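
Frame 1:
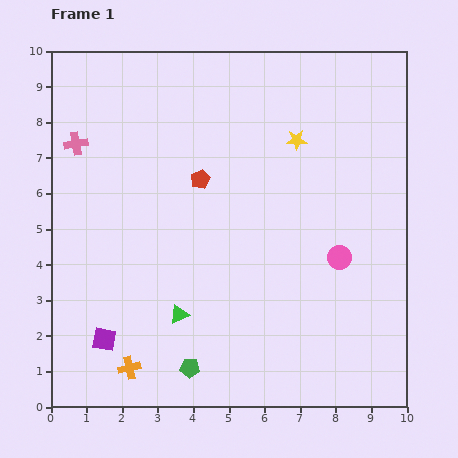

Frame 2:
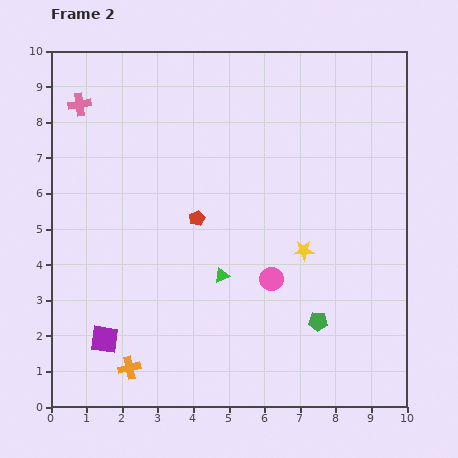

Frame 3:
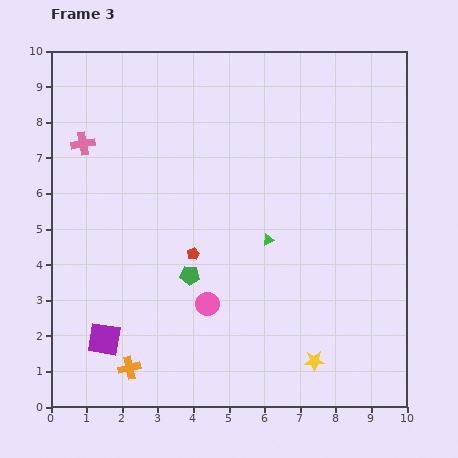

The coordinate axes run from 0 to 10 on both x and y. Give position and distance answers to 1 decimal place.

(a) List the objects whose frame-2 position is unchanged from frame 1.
the orange cross, the purple square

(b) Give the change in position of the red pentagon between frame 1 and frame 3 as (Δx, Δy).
(-0.2, -2.1)

The red pentagon was at (4.2, 6.4) in frame 1 and (4.0, 4.3) in frame 3.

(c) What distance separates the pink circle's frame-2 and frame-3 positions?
1.9

The pink circle moved from (6.2, 3.6) to (4.4, 2.9), a distance of √(1.8² + 0.7²) ≈ 1.9.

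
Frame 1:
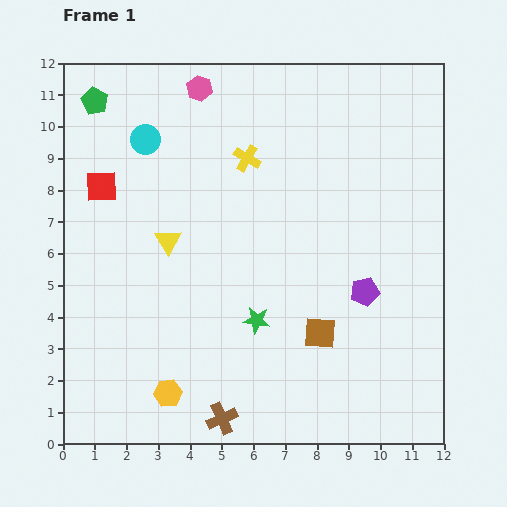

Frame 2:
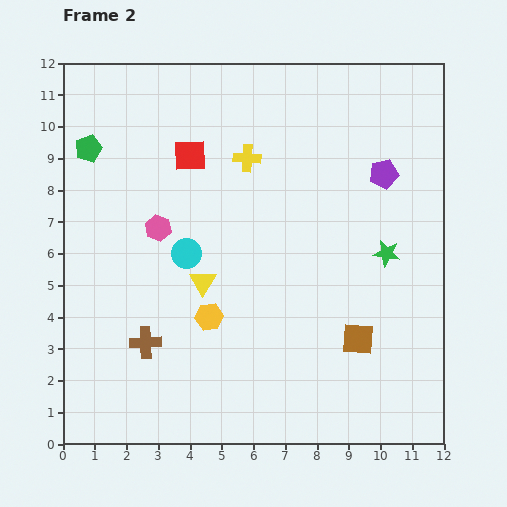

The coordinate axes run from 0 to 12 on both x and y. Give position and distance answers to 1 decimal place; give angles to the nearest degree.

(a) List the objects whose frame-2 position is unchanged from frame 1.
the yellow cross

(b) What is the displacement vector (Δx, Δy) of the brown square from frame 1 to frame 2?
(1.2, -0.2)

The brown square was at (8.1, 3.5) in frame 1 and (9.3, 3.3) in frame 2.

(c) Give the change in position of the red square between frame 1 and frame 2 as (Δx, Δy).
(2.8, 1.0)

The red square was at (1.2, 8.1) in frame 1 and (4.0, 9.1) in frame 2.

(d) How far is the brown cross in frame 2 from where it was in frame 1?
3.4

The brown cross moved from (5.0, 0.8) to (2.6, 3.2), a distance of √(2.4² + 2.4²) ≈ 3.4.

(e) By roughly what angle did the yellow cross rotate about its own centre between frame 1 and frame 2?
27° counter-clockwise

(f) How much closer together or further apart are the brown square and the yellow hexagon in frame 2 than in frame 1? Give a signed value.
-0.4

Distance in frame 1: 5.2. Distance in frame 2: 4.8.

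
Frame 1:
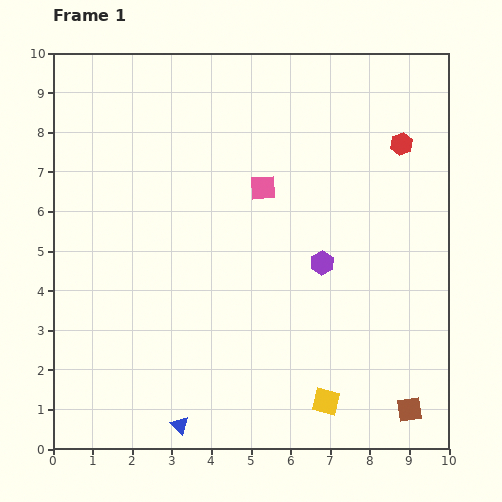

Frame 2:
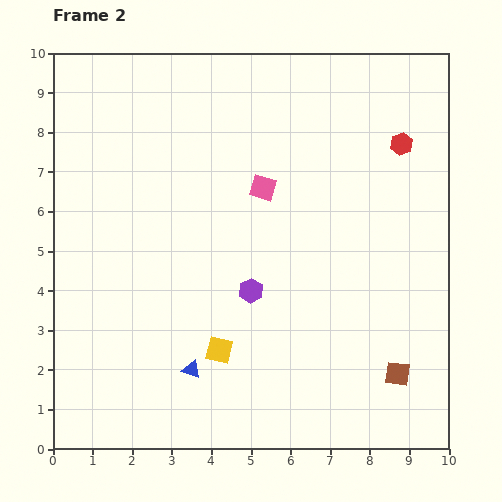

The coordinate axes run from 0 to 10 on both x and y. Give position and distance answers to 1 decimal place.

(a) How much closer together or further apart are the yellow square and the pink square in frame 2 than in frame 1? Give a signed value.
-1.4

Distance in frame 1: 5.6. Distance in frame 2: 4.2.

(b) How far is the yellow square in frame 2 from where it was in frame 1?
3.0

The yellow square moved from (6.9, 1.2) to (4.2, 2.5), a distance of √(2.7² + 1.3²) ≈ 3.0.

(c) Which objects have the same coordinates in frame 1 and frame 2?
the pink square, the red hexagon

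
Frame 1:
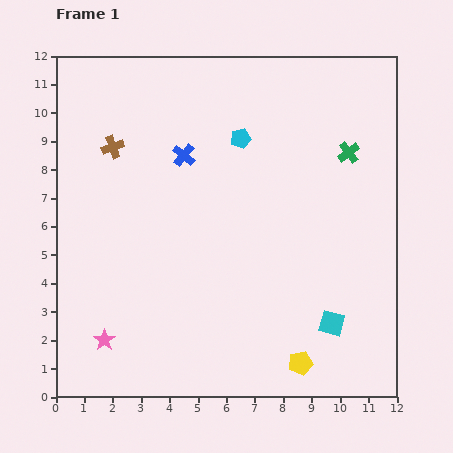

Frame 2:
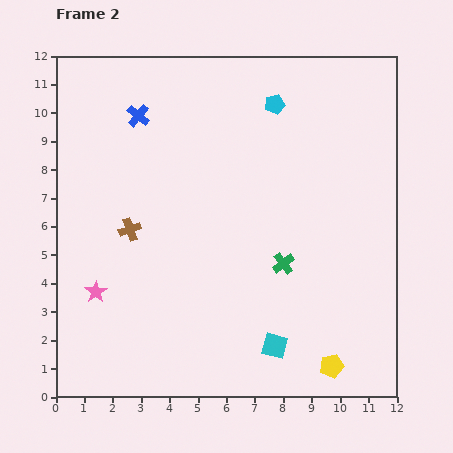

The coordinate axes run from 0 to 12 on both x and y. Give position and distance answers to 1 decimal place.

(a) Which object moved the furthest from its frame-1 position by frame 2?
the green cross

(moved 4.5; next 3.0)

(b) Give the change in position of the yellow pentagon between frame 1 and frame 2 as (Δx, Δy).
(1.1, -0.1)

The yellow pentagon was at (8.6, 1.2) in frame 1 and (9.7, 1.1) in frame 2.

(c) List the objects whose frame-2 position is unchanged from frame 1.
none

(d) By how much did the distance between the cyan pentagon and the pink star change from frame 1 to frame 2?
+0.5

Distance in frame 1: 8.6. Distance in frame 2: 9.1.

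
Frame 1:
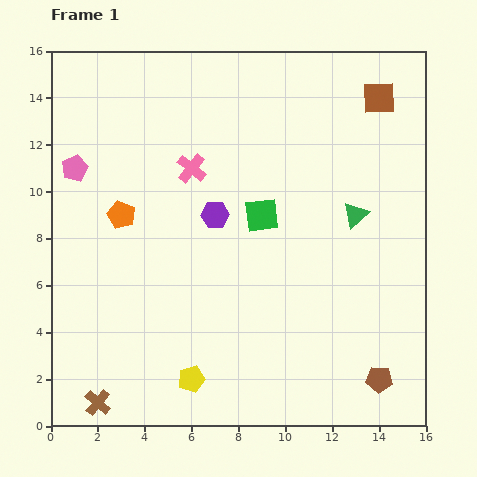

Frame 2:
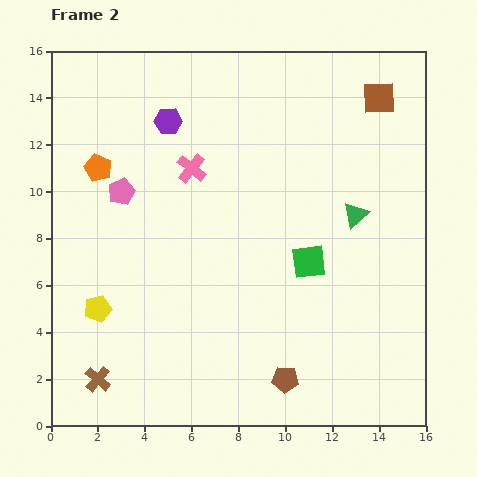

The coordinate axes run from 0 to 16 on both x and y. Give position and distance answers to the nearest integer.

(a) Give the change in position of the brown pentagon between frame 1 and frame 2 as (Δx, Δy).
(-4, 0)

The brown pentagon was at (14, 2) in frame 1 and (10, 2) in frame 2.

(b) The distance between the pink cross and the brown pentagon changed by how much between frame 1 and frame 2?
-2

Distance in frame 1: 12. Distance in frame 2: 10.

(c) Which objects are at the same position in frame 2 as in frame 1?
the green triangle, the pink cross, the brown square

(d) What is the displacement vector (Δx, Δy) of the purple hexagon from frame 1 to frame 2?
(-2, 4)

The purple hexagon was at (7, 9) in frame 1 and (5, 13) in frame 2.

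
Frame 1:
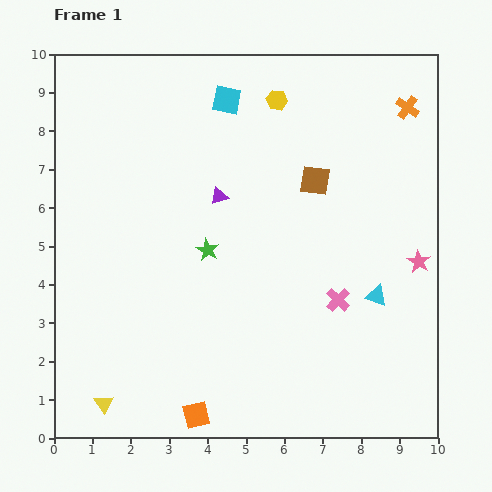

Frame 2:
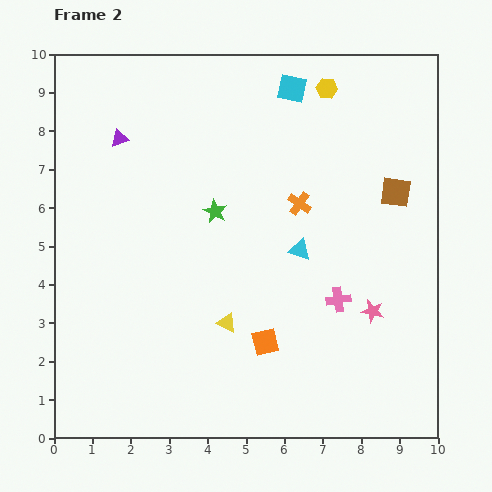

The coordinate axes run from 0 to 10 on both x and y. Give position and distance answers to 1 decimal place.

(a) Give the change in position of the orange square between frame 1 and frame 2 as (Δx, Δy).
(1.8, 1.9)

The orange square was at (3.7, 0.6) in frame 1 and (5.5, 2.5) in frame 2.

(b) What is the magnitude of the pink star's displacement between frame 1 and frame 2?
1.8

The pink star moved from (9.5, 4.6) to (8.3, 3.3), a distance of √(1.2² + 1.3²) ≈ 1.8.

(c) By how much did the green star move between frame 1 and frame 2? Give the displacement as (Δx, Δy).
(0.2, 1.0)

The green star was at (4.0, 4.9) in frame 1 and (4.2, 5.9) in frame 2.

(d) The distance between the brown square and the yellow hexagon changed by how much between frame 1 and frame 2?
+0.9

Distance in frame 1: 2.3. Distance in frame 2: 3.2.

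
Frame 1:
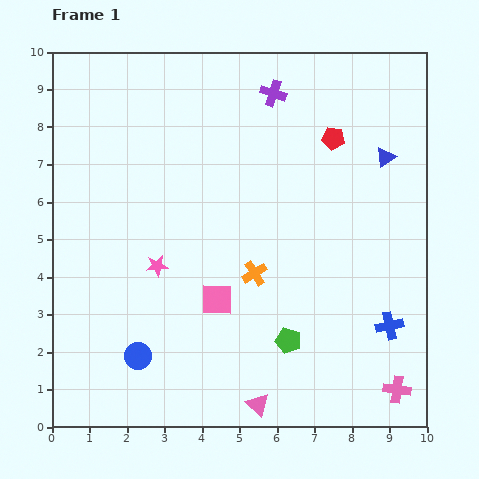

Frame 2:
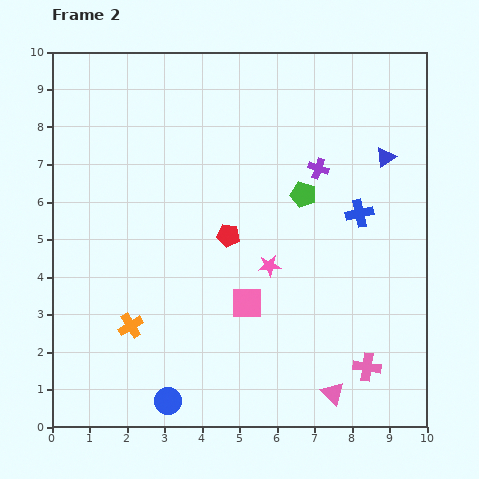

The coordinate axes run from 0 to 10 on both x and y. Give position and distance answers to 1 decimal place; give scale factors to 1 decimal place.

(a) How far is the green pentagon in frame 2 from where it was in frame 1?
3.9

The green pentagon moved from (6.3, 2.3) to (6.7, 6.2), a distance of √(0.4² + 3.9²) ≈ 3.9.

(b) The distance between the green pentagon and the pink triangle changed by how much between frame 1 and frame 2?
+3.5

Distance in frame 1: 1.9. Distance in frame 2: 5.4.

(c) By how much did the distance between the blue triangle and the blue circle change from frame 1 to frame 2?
+0.2

Distance in frame 1: 8.5. Distance in frame 2: 8.7.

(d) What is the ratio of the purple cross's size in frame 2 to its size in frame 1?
0.8×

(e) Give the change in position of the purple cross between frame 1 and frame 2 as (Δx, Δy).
(1.2, -2.0)

The purple cross was at (5.9, 8.9) in frame 1 and (7.1, 6.9) in frame 2.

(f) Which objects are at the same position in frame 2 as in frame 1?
the blue triangle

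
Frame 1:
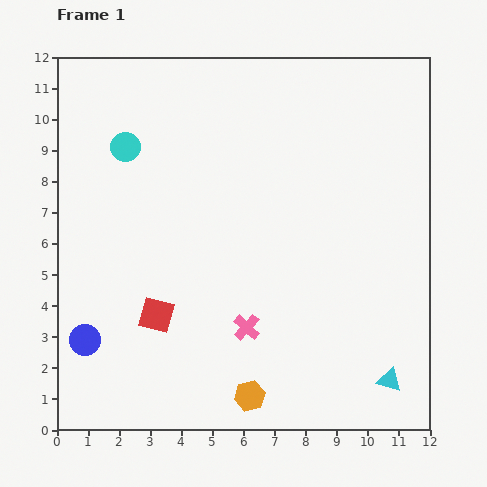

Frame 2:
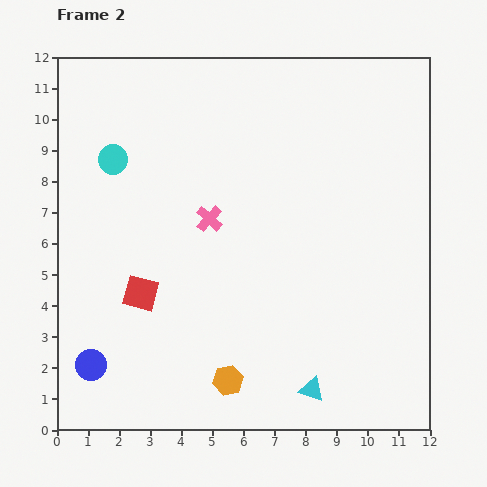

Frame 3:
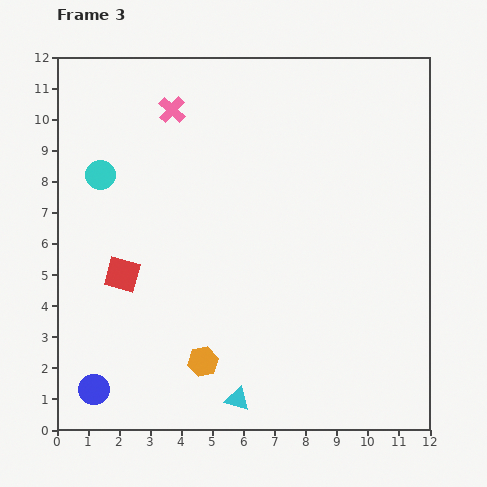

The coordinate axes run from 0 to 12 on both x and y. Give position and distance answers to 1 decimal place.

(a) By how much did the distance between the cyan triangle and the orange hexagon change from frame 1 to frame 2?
-1.8

Distance in frame 1: 4.5. Distance in frame 2: 2.7.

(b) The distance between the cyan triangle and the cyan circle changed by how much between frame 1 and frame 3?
-2.9

Distance in frame 1: 11.3. Distance in frame 3: 8.4.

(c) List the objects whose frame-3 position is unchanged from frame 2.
none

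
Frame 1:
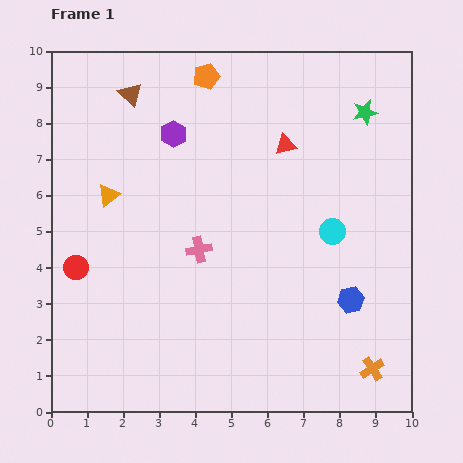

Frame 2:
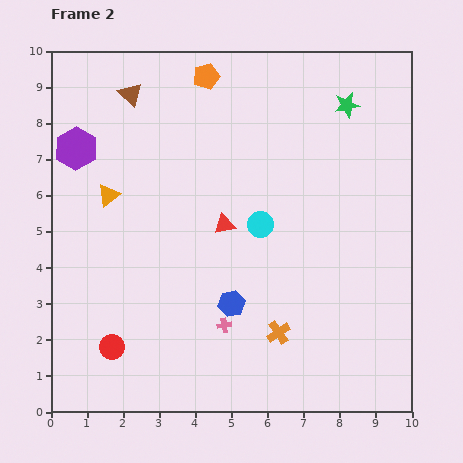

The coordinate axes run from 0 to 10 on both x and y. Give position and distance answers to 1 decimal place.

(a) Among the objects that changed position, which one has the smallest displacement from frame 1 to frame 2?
the green star

(moved 0.5)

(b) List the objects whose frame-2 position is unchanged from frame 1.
the orange triangle, the brown triangle, the orange pentagon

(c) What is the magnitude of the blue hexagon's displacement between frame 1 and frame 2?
3.3

The blue hexagon moved from (8.3, 3.1) to (5.0, 3.0), a distance of √(3.3² + 0.1²) ≈ 3.3.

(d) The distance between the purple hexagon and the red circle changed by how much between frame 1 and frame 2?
+1.0

Distance in frame 1: 4.6. Distance in frame 2: 5.6.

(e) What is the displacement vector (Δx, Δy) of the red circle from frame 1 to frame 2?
(1.0, -2.2)

The red circle was at (0.7, 4.0) in frame 1 and (1.7, 1.8) in frame 2.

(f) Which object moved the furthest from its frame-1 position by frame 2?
the blue hexagon

(moved 3.3; next 2.8)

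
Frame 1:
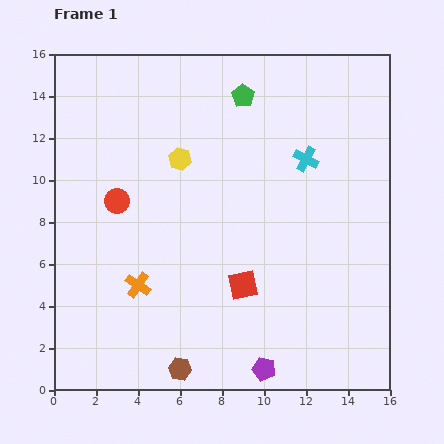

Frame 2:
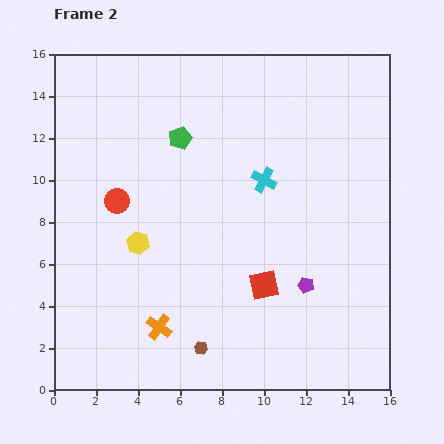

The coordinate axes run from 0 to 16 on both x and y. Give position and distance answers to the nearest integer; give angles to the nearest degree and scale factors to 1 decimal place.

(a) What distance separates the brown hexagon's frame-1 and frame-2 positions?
1

The brown hexagon moved from (6, 1) to (7, 2), a distance of √(1² + 1²) ≈ 1.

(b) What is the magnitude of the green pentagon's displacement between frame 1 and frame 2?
4

The green pentagon moved from (9, 14) to (6, 12), a distance of √(3² + 2²) ≈ 4.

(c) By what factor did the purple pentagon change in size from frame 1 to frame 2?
0.7×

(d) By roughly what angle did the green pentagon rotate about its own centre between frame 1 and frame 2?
18° clockwise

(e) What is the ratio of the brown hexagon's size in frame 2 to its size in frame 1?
0.6×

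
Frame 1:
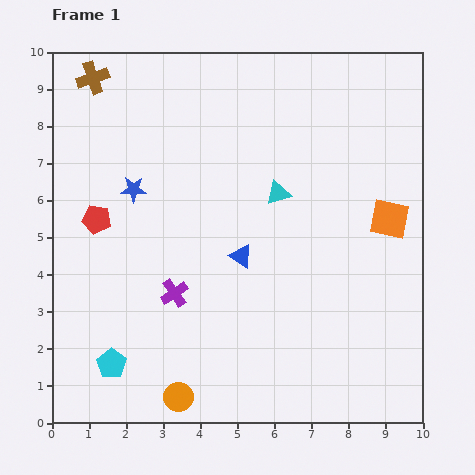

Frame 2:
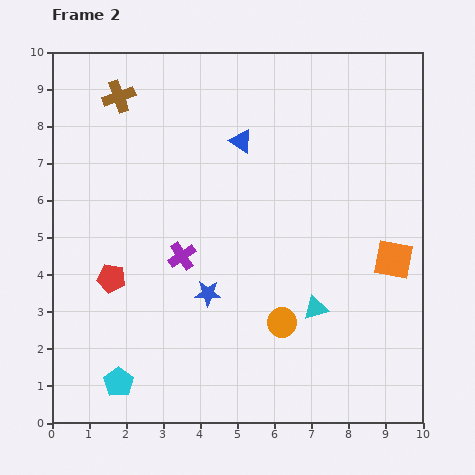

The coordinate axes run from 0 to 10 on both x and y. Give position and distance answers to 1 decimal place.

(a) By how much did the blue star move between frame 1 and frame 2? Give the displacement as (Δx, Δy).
(2.0, -2.8)

The blue star was at (2.2, 6.3) in frame 1 and (4.2, 3.5) in frame 2.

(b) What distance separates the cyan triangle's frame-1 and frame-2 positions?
3.3

The cyan triangle moved from (6.1, 6.2) to (7.1, 3.1), a distance of √(1.0² + 3.1²) ≈ 3.3.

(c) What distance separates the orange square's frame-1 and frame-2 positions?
1.1

The orange square moved from (9.1, 5.5) to (9.2, 4.4), a distance of √(0.1² + 1.1²) ≈ 1.1.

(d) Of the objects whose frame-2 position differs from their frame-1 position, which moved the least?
the cyan pentagon

(moved 0.5)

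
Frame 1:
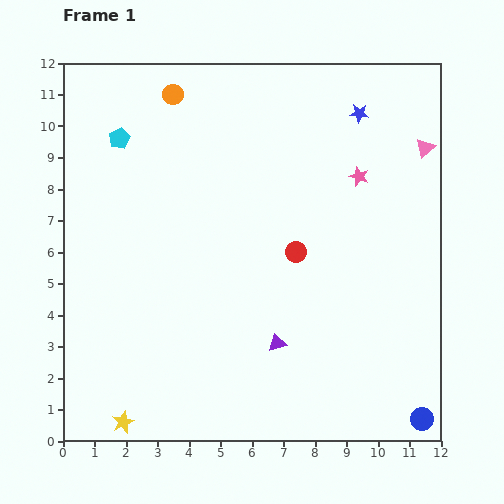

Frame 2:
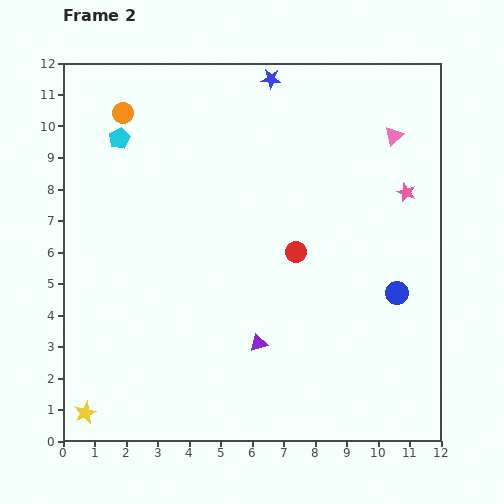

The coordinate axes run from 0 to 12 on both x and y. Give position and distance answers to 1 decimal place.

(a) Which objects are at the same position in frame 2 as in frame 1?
the cyan pentagon, the red circle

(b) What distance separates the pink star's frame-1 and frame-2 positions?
1.6

The pink star moved from (9.4, 8.4) to (10.9, 7.9), a distance of √(1.5² + 0.5²) ≈ 1.6.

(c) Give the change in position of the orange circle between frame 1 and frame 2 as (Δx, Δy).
(-1.6, -0.6)

The orange circle was at (3.5, 11.0) in frame 1 and (1.9, 10.4) in frame 2.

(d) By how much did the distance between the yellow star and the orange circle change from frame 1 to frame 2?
-0.9

Distance in frame 1: 10.5. Distance in frame 2: 9.6.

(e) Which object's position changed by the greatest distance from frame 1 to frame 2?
the blue circle

(moved 4.1; next 3.0)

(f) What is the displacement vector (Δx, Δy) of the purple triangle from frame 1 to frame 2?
(-0.6, 0.0)

The purple triangle was at (6.8, 3.1) in frame 1 and (6.2, 3.1) in frame 2.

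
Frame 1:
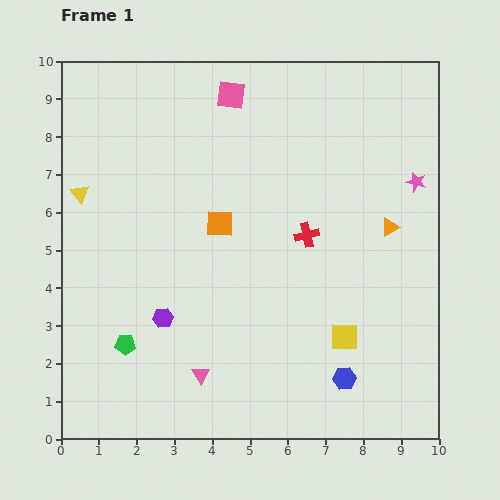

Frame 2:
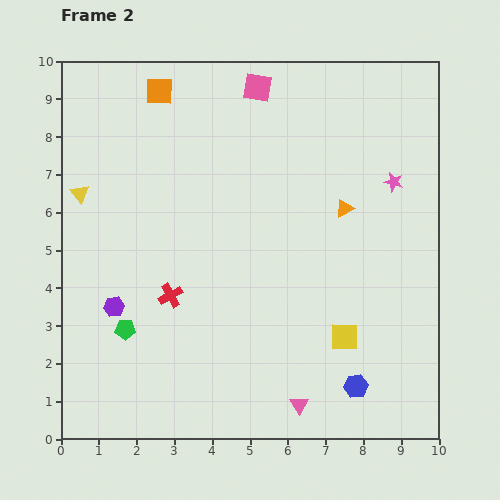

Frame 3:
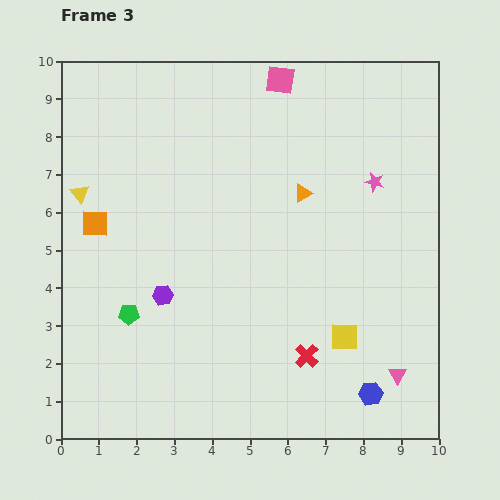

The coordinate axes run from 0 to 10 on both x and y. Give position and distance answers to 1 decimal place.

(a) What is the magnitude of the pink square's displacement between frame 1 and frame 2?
0.7

The pink square moved from (4.5, 9.1) to (5.2, 9.3), a distance of √(0.7² + 0.2²) ≈ 0.7.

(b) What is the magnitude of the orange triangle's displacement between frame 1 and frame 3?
2.5

The orange triangle moved from (8.7, 5.6) to (6.4, 6.5), a distance of √(2.3² + 0.9²) ≈ 2.5.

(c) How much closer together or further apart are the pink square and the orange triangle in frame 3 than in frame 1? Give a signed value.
-2.4

Distance in frame 1: 5.5. Distance in frame 3: 3.1.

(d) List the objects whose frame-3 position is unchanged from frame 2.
the yellow triangle, the yellow square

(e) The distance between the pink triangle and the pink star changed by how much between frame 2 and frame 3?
-1.3

Distance in frame 2: 6.4. Distance in frame 3: 5.1.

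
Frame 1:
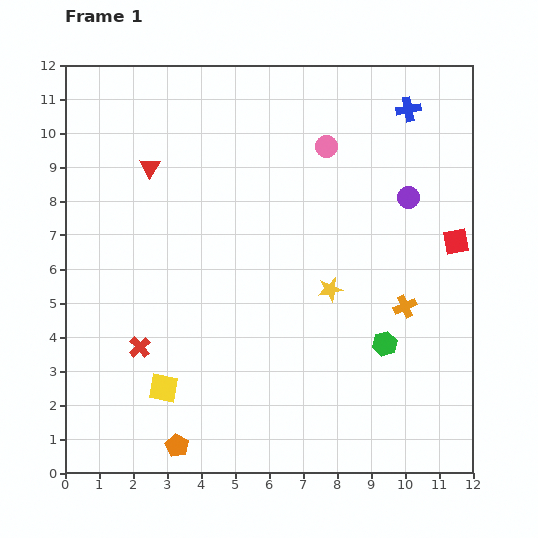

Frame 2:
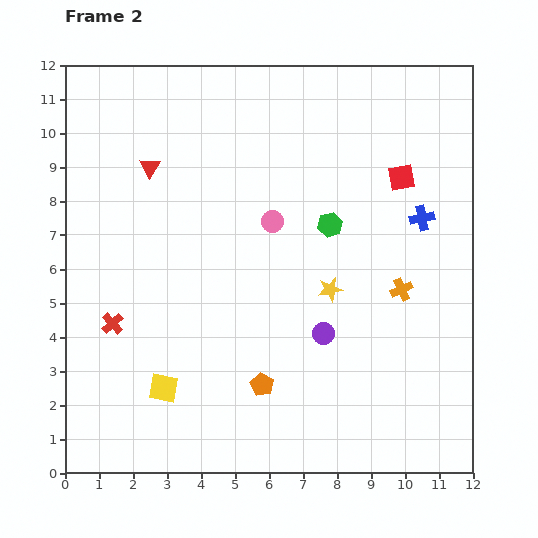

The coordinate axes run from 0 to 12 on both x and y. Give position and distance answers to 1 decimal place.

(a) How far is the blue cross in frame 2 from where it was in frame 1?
3.2

The blue cross moved from (10.1, 10.7) to (10.5, 7.5), a distance of √(0.4² + 3.2²) ≈ 3.2.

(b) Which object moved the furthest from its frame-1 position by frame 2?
the purple circle

(moved 4.7; next 3.8)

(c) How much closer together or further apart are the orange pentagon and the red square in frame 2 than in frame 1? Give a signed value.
-2.9

Distance in frame 1: 10.2. Distance in frame 2: 7.3.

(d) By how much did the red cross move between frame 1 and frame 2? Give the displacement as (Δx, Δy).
(-0.8, 0.7)

The red cross was at (2.2, 3.7) in frame 1 and (1.4, 4.4) in frame 2.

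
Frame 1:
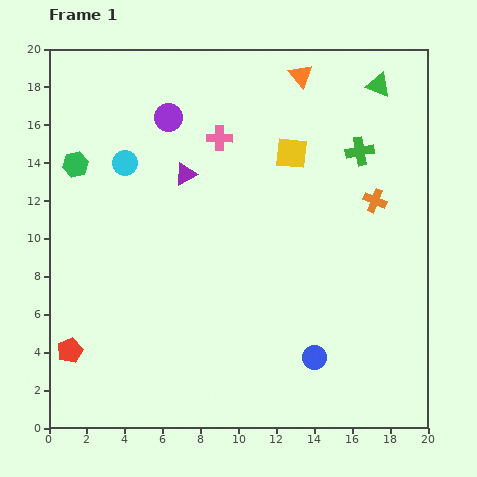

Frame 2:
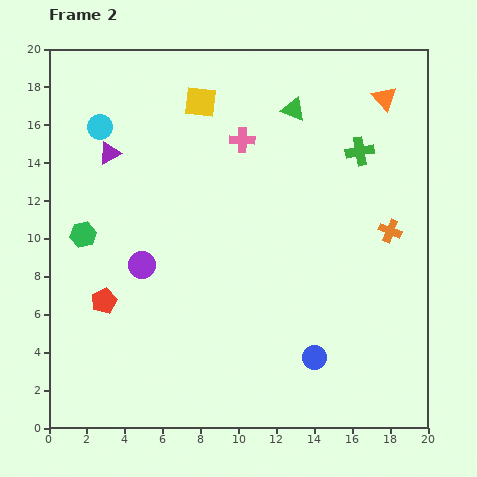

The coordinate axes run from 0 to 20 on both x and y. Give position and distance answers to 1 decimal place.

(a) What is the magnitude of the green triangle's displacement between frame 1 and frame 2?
4.7

The green triangle moved from (17.4, 18.1) to (12.9, 16.8), a distance of √(4.5² + 1.3²) ≈ 4.7.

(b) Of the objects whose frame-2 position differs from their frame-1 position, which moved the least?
the pink cross

(moved 1.2)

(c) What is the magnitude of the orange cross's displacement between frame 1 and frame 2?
1.8

The orange cross moved from (17.2, 12.0) to (18.0, 10.4), a distance of √(0.8² + 1.6²) ≈ 1.8.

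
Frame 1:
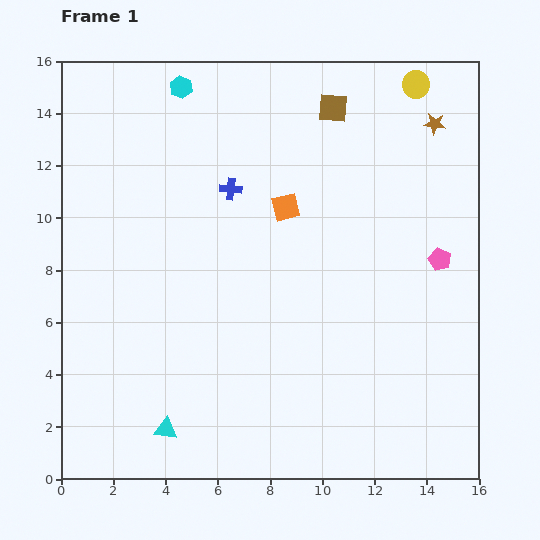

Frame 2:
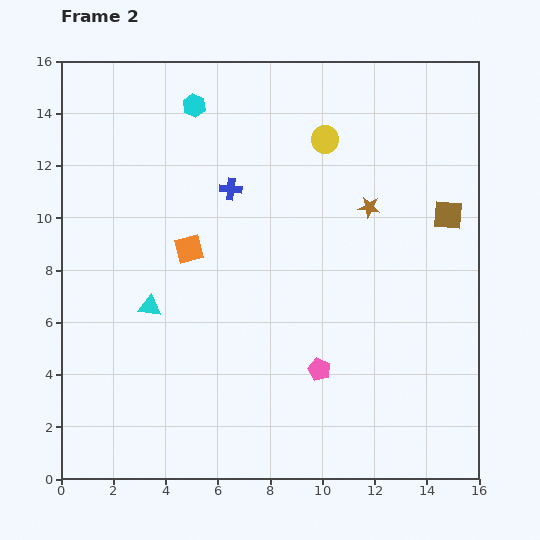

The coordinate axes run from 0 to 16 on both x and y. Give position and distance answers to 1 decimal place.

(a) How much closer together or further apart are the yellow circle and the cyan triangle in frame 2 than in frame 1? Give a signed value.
-7.0

Distance in frame 1: 16.3. Distance in frame 2: 9.3.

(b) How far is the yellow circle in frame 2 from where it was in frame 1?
4.1

The yellow circle moved from (13.6, 15.1) to (10.1, 13.0), a distance of √(3.5² + 2.1²) ≈ 4.1.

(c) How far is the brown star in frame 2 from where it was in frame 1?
4.1

The brown star moved from (14.3, 13.6) to (11.8, 10.4), a distance of √(2.5² + 3.2²) ≈ 4.1.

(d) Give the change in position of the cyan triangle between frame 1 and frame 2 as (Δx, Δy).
(-0.6, 4.7)

The cyan triangle was at (4.0, 1.9) in frame 1 and (3.4, 6.6) in frame 2.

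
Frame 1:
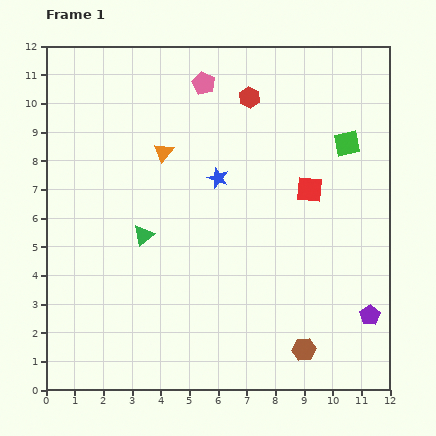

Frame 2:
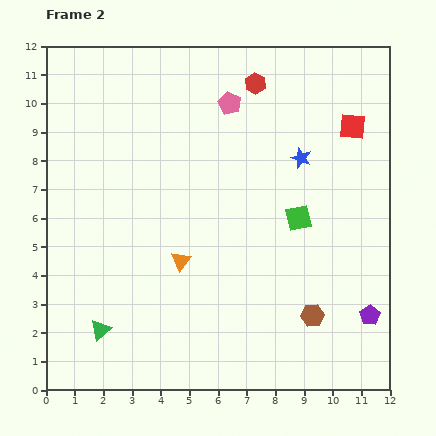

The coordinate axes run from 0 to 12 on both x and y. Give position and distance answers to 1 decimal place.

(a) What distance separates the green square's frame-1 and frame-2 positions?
3.1

The green square moved from (10.5, 8.6) to (8.8, 6.0), a distance of √(1.7² + 2.6²) ≈ 3.1.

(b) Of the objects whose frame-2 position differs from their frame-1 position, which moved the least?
the red hexagon

(moved 0.5)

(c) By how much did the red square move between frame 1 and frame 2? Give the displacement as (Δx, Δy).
(1.5, 2.2)

The red square was at (9.2, 7.0) in frame 1 and (10.7, 9.2) in frame 2.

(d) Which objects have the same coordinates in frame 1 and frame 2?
the purple pentagon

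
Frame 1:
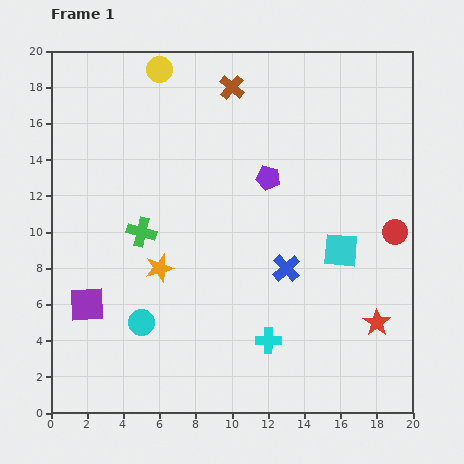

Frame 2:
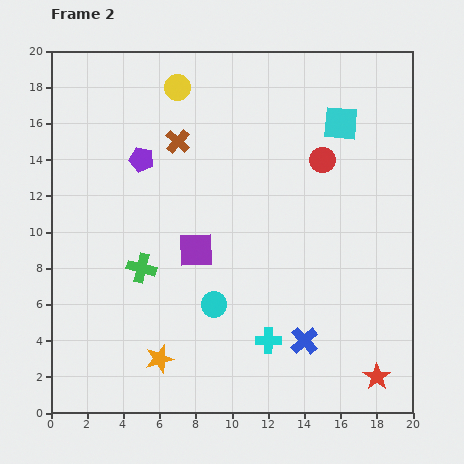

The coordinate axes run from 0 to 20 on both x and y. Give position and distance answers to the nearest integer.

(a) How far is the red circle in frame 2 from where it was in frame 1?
6

The red circle moved from (19, 10) to (15, 14), a distance of √(4² + 4²) ≈ 6.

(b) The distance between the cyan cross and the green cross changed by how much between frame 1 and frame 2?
-1

Distance in frame 1: 9. Distance in frame 2: 8.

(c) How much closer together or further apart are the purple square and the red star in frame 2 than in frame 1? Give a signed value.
-4

Distance in frame 1: 16. Distance in frame 2: 12.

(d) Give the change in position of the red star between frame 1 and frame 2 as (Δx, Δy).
(0, -3)

The red star was at (18, 5) in frame 1 and (18, 2) in frame 2.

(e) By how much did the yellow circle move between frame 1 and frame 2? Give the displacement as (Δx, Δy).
(1, -1)

The yellow circle was at (6, 19) in frame 1 and (7, 18) in frame 2.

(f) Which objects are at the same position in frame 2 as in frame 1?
the cyan cross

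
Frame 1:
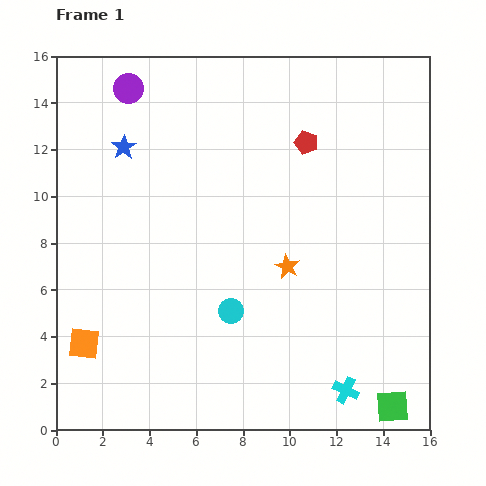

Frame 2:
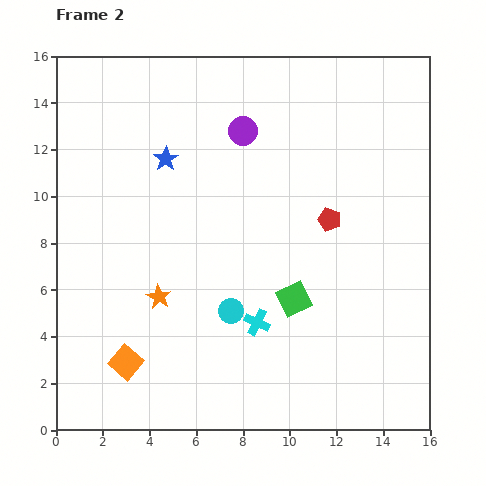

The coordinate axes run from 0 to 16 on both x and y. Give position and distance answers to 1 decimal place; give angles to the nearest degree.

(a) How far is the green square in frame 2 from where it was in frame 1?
6.2

The green square moved from (14.4, 1.0) to (10.2, 5.6), a distance of √(4.2² + 4.6²) ≈ 6.2.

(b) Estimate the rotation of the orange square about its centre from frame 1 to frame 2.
33° clockwise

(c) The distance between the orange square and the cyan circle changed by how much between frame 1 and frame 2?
-1.5

Distance in frame 1: 6.5. Distance in frame 2: 5.0.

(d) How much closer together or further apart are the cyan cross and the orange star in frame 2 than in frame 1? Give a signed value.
-1.6

Distance in frame 1: 5.9. Distance in frame 2: 4.3.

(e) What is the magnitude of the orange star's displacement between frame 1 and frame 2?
5.7

The orange star moved from (9.9, 7.0) to (4.4, 5.7), a distance of √(5.5² + 1.3²) ≈ 5.7.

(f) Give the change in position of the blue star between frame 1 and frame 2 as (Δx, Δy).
(1.8, -0.5)

The blue star was at (2.9, 12.1) in frame 1 and (4.7, 11.6) in frame 2.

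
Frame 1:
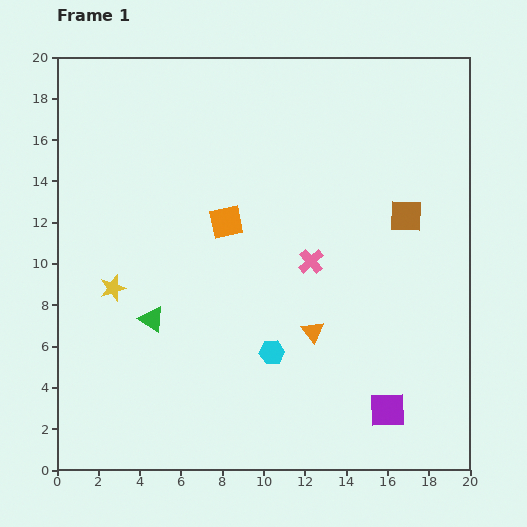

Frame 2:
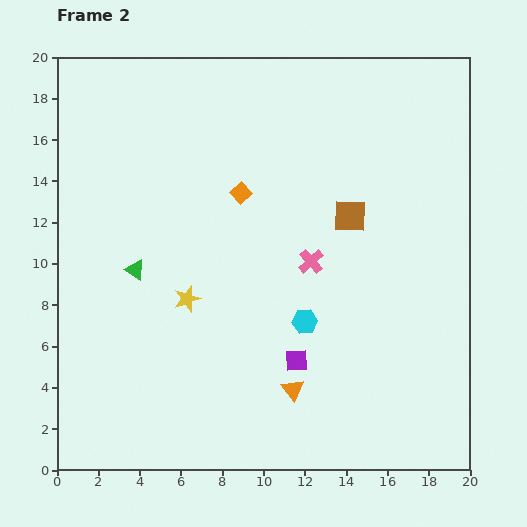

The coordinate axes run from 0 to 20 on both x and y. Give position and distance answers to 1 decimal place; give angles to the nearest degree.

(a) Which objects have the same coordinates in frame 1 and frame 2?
the pink cross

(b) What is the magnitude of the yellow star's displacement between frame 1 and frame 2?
3.6

The yellow star moved from (2.7, 8.8) to (6.3, 8.3), a distance of √(3.6² + 0.5²) ≈ 3.6.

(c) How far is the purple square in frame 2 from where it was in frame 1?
5.0

The purple square moved from (16.0, 2.9) to (11.6, 5.3), a distance of √(4.4² + 2.4²) ≈ 5.0.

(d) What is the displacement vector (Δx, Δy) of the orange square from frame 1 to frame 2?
(0.7, 1.4)

The orange square was at (8.2, 12.0) in frame 1 and (8.9, 13.4) in frame 2.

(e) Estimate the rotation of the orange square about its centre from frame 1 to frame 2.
30° counter-clockwise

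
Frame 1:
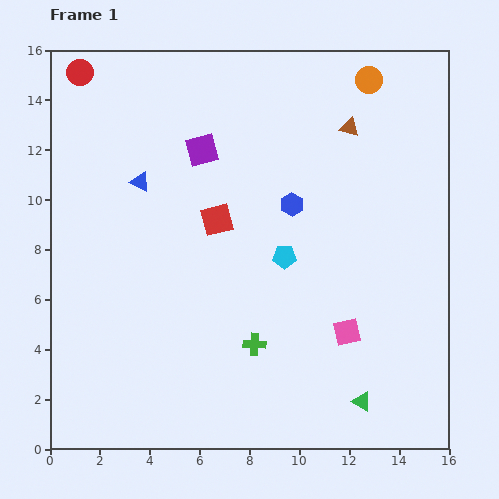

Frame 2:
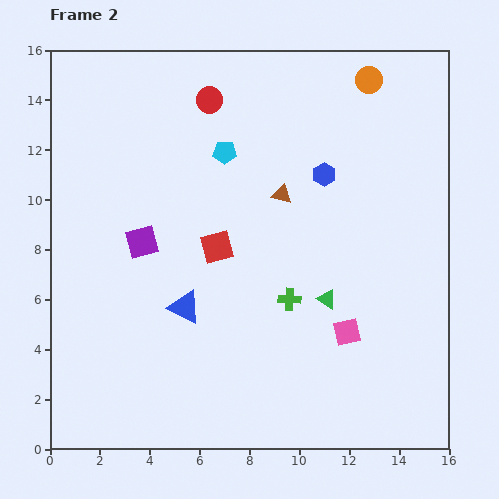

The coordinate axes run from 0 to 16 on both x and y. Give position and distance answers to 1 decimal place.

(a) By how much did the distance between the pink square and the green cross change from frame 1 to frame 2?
-1.1

Distance in frame 1: 3.7. Distance in frame 2: 2.6.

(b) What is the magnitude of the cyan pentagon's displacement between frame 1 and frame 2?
4.8

The cyan pentagon moved from (9.4, 7.7) to (7.0, 11.9), a distance of √(2.4² + 4.2²) ≈ 4.8.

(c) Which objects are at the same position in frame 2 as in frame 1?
the orange circle, the pink square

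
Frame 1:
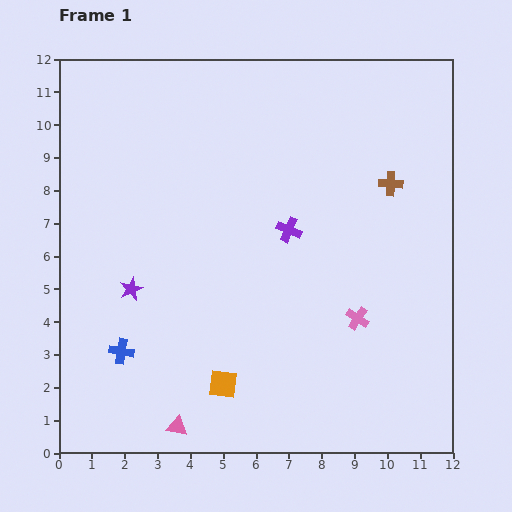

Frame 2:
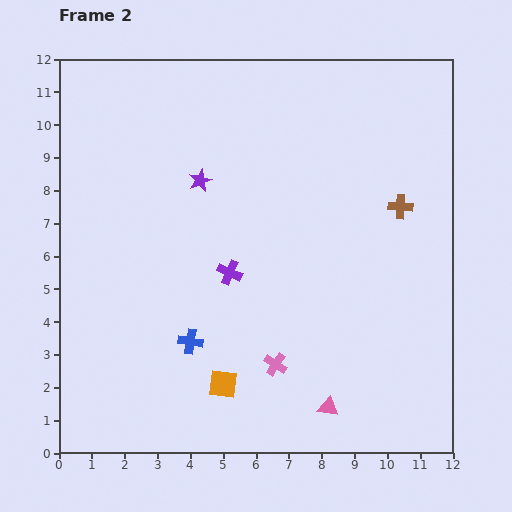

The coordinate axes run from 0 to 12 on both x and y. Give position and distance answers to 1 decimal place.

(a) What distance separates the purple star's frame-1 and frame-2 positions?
3.9

The purple star moved from (2.2, 5.0) to (4.3, 8.3), a distance of √(2.1² + 3.3²) ≈ 3.9.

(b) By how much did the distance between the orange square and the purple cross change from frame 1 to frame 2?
-1.7

Distance in frame 1: 5.1. Distance in frame 2: 3.4.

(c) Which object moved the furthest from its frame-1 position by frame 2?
the pink triangle

(moved 4.6; next 3.9)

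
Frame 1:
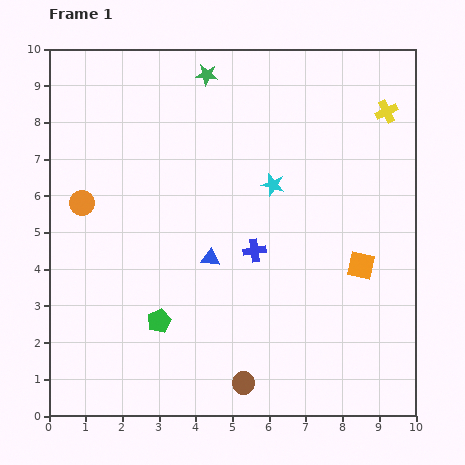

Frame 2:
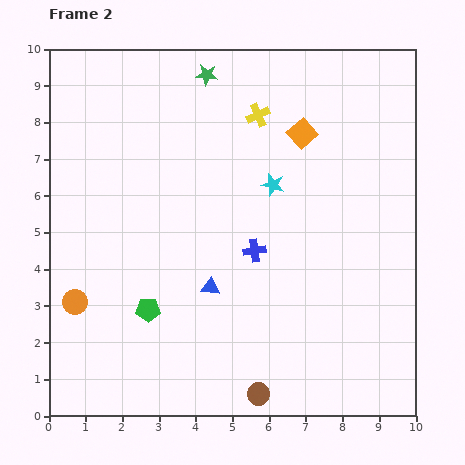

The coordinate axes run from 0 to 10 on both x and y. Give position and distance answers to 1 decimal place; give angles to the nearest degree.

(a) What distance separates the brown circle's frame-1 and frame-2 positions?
0.5

The brown circle moved from (5.3, 0.9) to (5.7, 0.6), a distance of √(0.4² + 0.3²) ≈ 0.5.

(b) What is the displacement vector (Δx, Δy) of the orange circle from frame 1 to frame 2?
(-0.2, -2.7)

The orange circle was at (0.9, 5.8) in frame 1 and (0.7, 3.1) in frame 2.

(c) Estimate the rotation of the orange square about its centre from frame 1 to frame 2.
36° clockwise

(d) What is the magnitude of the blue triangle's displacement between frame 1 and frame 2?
0.8

The blue triangle moved from (4.4, 4.3) to (4.4, 3.5), a distance of √(0.0² + 0.8²) ≈ 0.8.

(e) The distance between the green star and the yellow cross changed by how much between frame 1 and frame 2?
-3.2

Distance in frame 1: 5.0. Distance in frame 2: 1.8.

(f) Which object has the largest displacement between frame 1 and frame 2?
the orange square

(moved 3.9; next 3.5)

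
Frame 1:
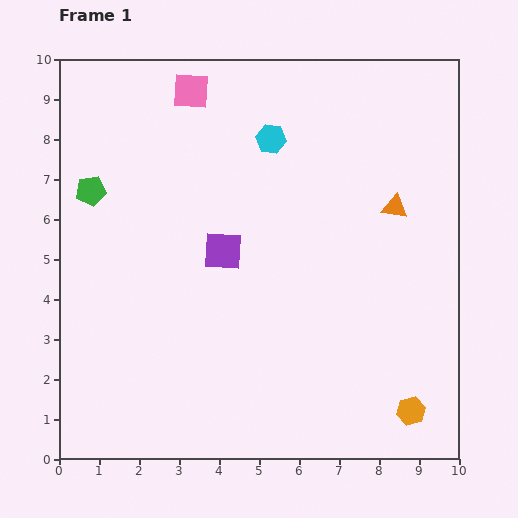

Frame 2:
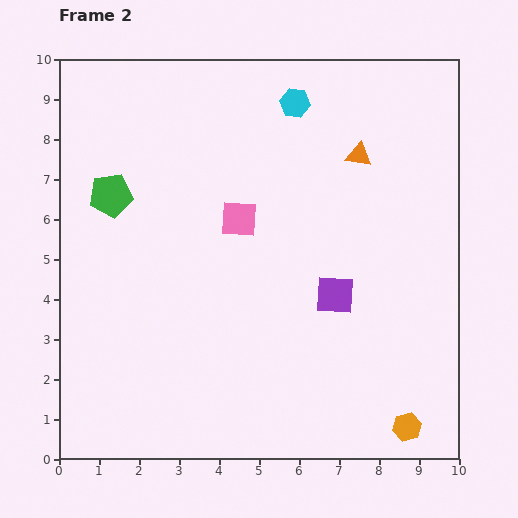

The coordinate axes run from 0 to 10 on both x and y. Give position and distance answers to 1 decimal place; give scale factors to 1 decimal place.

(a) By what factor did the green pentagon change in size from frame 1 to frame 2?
1.5×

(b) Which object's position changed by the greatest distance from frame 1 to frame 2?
the pink square

(moved 3.4; next 3.0)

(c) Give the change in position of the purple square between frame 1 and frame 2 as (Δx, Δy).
(2.8, -1.1)

The purple square was at (4.1, 5.2) in frame 1 and (6.9, 4.1) in frame 2.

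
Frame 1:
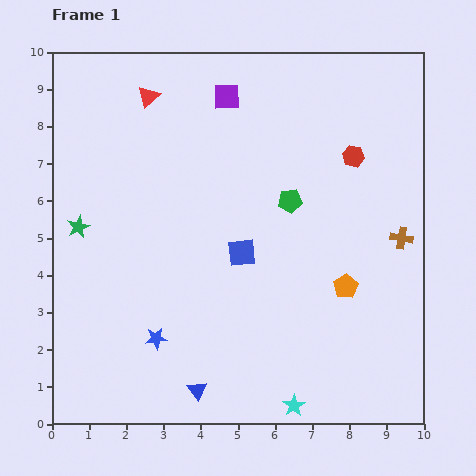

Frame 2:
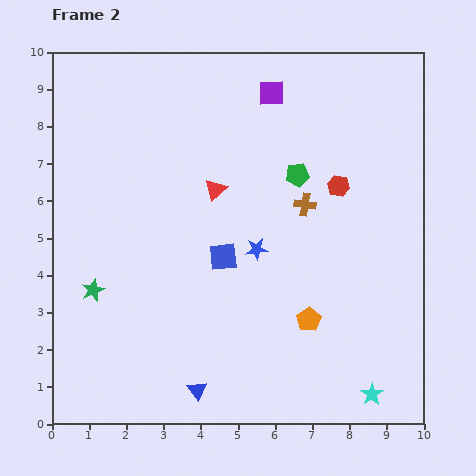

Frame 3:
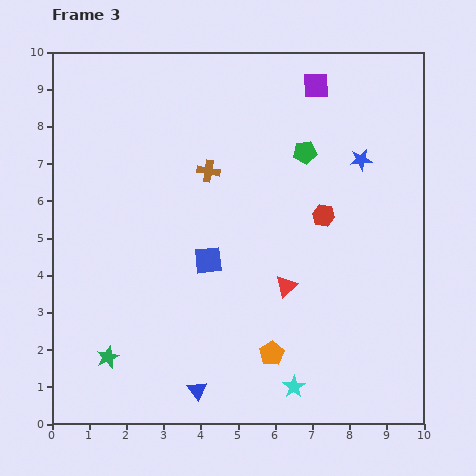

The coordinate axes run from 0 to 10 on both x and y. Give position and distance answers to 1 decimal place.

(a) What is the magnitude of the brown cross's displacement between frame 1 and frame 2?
2.8

The brown cross moved from (9.4, 5.0) to (6.8, 5.9), a distance of √(2.6² + 0.9²) ≈ 2.8.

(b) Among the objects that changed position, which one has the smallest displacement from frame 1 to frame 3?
the cyan star

(moved 0.5)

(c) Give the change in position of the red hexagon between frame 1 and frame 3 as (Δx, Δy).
(-0.8, -1.6)

The red hexagon was at (8.1, 7.2) in frame 1 and (7.3, 5.6) in frame 3.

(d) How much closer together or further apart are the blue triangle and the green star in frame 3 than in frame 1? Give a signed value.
-2.8

Distance in frame 1: 5.4. Distance in frame 3: 2.6.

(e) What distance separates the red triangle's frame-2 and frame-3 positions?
3.2

The red triangle moved from (4.4, 6.3) to (6.3, 3.7), a distance of √(1.9² + 2.6²) ≈ 3.2.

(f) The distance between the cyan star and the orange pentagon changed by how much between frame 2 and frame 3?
-1.5

Distance in frame 2: 2.6. Distance in frame 3: 1.1.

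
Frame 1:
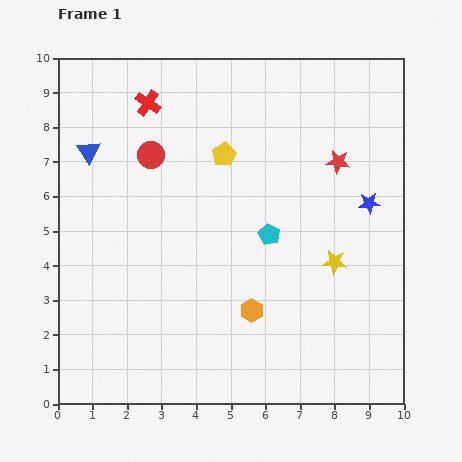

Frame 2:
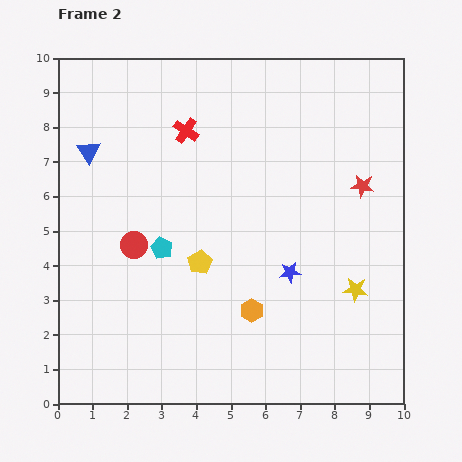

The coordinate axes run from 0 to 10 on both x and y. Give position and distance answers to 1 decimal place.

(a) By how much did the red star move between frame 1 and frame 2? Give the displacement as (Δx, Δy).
(0.7, -0.7)

The red star was at (8.1, 7.0) in frame 1 and (8.8, 6.3) in frame 2.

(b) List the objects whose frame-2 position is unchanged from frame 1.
the orange hexagon, the blue triangle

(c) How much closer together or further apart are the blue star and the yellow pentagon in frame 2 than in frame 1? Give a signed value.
-1.8

Distance in frame 1: 4.4. Distance in frame 2: 2.6.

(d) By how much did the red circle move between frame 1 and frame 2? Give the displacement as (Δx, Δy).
(-0.5, -2.6)

The red circle was at (2.7, 7.2) in frame 1 and (2.2, 4.6) in frame 2.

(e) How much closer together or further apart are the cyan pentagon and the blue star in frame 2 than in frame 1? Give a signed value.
+0.8

Distance in frame 1: 3.0. Distance in frame 2: 3.8.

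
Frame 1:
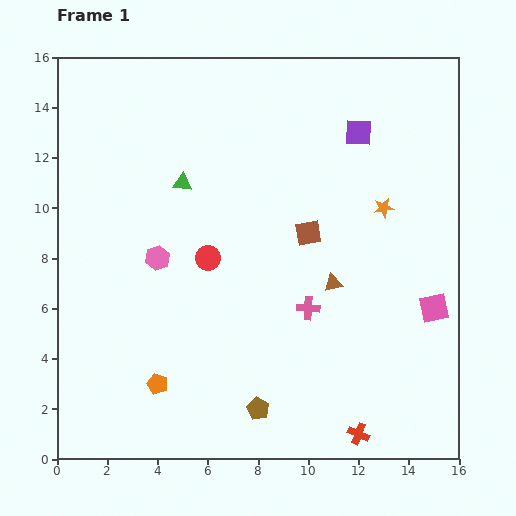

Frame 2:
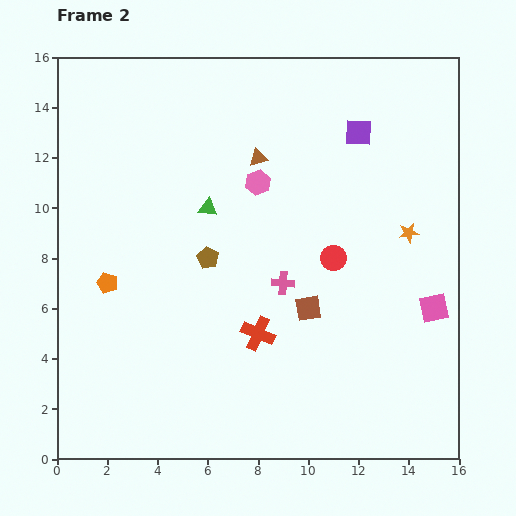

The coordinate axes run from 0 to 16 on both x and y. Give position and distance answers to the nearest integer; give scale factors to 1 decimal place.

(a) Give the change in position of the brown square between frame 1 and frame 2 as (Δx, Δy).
(0, -3)

The brown square was at (10, 9) in frame 1 and (10, 6) in frame 2.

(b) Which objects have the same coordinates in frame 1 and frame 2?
the purple square, the pink square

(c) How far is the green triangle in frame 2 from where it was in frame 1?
1

The green triangle moved from (5, 11) to (6, 10), a distance of √(1² + 1²) ≈ 1.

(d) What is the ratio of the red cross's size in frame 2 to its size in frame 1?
1.6×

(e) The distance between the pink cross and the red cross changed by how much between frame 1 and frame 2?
-3

Distance in frame 1: 5. Distance in frame 2: 2.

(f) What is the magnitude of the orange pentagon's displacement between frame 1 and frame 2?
4

The orange pentagon moved from (4, 3) to (2, 7), a distance of √(2² + 4²) ≈ 4.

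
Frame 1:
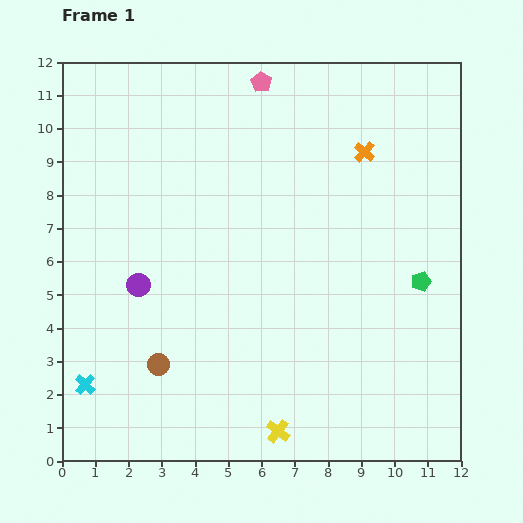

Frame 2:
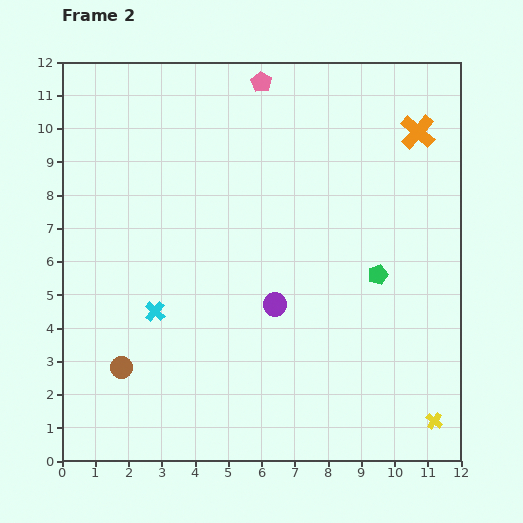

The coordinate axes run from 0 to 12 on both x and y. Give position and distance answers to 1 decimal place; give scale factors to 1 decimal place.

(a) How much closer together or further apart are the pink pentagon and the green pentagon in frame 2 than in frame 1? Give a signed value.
-0.9

Distance in frame 1: 7.7. Distance in frame 2: 6.8.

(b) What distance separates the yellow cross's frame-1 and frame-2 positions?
4.7

The yellow cross moved from (6.5, 0.9) to (11.2, 1.2), a distance of √(4.7² + 0.3²) ≈ 4.7.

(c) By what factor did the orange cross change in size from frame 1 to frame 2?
1.7×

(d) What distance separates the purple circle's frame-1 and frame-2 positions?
4.1

The purple circle moved from (2.3, 5.3) to (6.4, 4.7), a distance of √(4.1² + 0.6²) ≈ 4.1.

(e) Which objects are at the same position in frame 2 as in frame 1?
the pink pentagon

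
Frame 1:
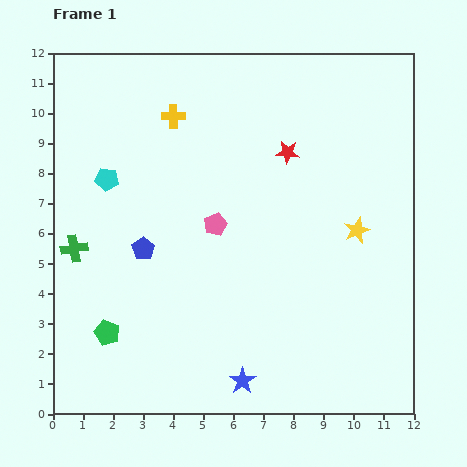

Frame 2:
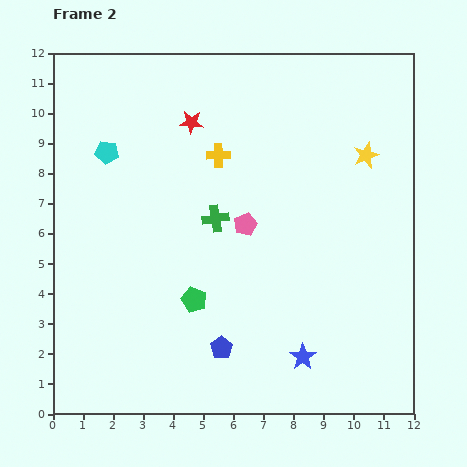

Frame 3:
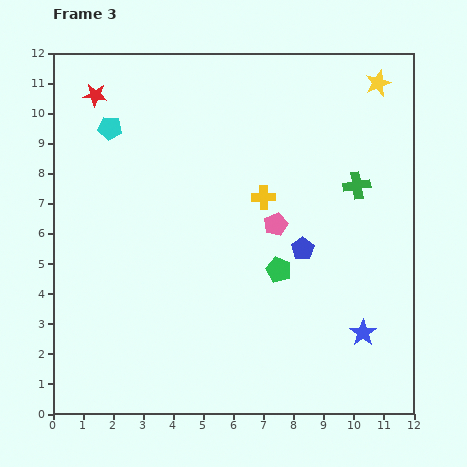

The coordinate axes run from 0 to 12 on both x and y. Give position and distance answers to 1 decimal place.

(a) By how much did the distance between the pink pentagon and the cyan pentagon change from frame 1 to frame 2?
+1.3

Distance in frame 1: 3.9. Distance in frame 2: 5.2.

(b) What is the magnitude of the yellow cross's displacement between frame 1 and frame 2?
2.0

The yellow cross moved from (4.0, 9.9) to (5.5, 8.6), a distance of √(1.5² + 1.3²) ≈ 2.0.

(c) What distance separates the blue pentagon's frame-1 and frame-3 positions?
5.3

The blue pentagon moved from (3.0, 5.5) to (8.3, 5.5), a distance of √(5.3² + 0.0²) ≈ 5.3.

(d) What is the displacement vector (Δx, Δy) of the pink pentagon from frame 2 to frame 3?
(1.0, 0.0)

The pink pentagon was at (6.4, 6.3) in frame 2 and (7.4, 6.3) in frame 3.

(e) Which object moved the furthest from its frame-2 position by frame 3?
the green cross

(moved 4.8; next 4.3)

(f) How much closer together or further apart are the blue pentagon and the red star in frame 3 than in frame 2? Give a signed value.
+1.0

Distance in frame 2: 7.6. Distance in frame 3: 8.6.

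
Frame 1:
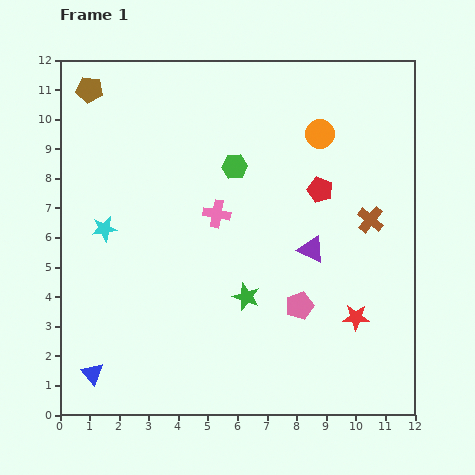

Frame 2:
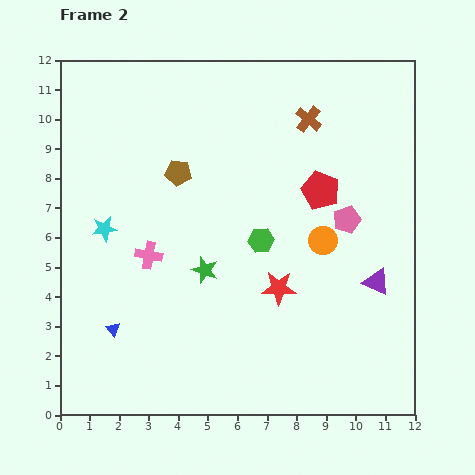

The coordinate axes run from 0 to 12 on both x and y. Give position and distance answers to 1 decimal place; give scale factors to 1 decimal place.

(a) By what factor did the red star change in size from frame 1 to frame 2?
1.3×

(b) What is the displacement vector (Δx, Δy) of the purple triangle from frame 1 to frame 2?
(2.2, -1.1)

The purple triangle was at (8.5, 5.6) in frame 1 and (10.7, 4.5) in frame 2.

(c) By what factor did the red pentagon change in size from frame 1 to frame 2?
1.5×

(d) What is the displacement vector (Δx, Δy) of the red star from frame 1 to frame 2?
(-2.6, 1.0)

The red star was at (10.0, 3.3) in frame 1 and (7.4, 4.3) in frame 2.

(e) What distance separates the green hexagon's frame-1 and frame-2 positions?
2.7

The green hexagon moved from (5.9, 8.4) to (6.8, 5.9), a distance of √(0.9² + 2.5²) ≈ 2.7.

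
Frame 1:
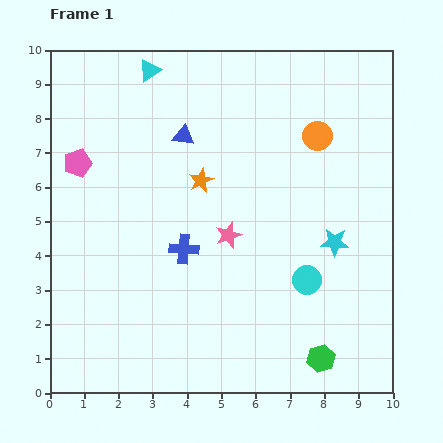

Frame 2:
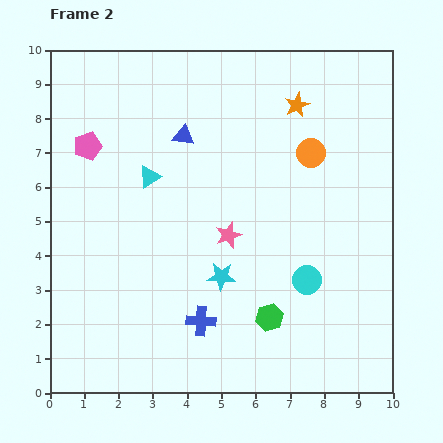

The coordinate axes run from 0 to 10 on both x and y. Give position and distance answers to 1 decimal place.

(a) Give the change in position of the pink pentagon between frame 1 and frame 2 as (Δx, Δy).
(0.3, 0.5)

The pink pentagon was at (0.8, 6.7) in frame 1 and (1.1, 7.2) in frame 2.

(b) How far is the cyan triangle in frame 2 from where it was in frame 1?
3.1

The cyan triangle moved from (2.9, 9.4) to (2.9, 6.3), a distance of √(0.0² + 3.1²) ≈ 3.1.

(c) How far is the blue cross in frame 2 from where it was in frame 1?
2.2

The blue cross moved from (3.9, 4.2) to (4.4, 2.1), a distance of √(0.5² + 2.1²) ≈ 2.2.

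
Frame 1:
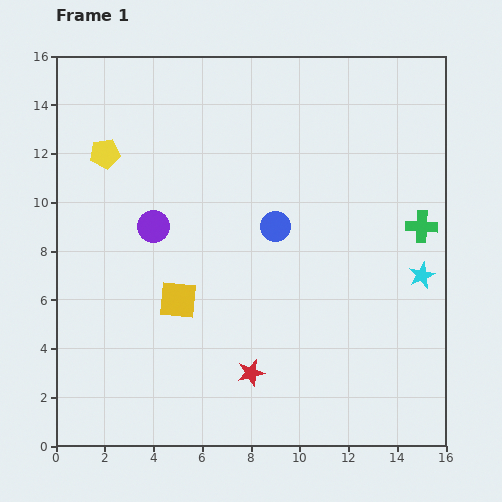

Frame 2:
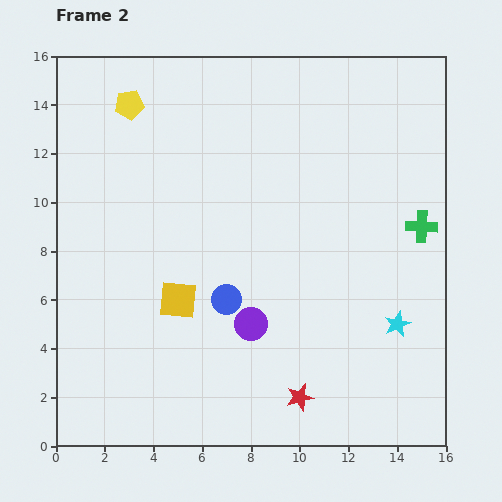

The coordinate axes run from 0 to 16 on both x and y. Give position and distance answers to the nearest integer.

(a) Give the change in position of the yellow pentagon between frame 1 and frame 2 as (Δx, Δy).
(1, 2)

The yellow pentagon was at (2, 12) in frame 1 and (3, 14) in frame 2.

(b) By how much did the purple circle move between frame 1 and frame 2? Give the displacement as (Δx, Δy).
(4, -4)

The purple circle was at (4, 9) in frame 1 and (8, 5) in frame 2.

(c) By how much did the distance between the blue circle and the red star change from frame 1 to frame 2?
-1

Distance in frame 1: 6. Distance in frame 2: 5.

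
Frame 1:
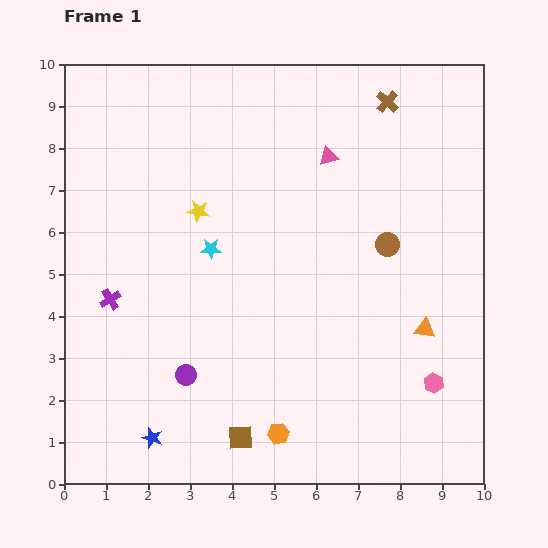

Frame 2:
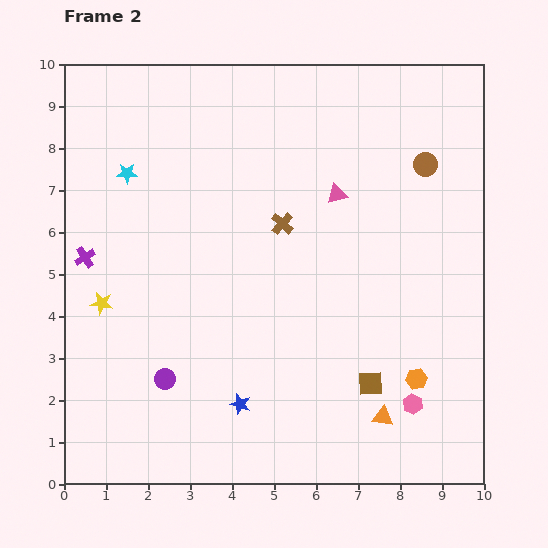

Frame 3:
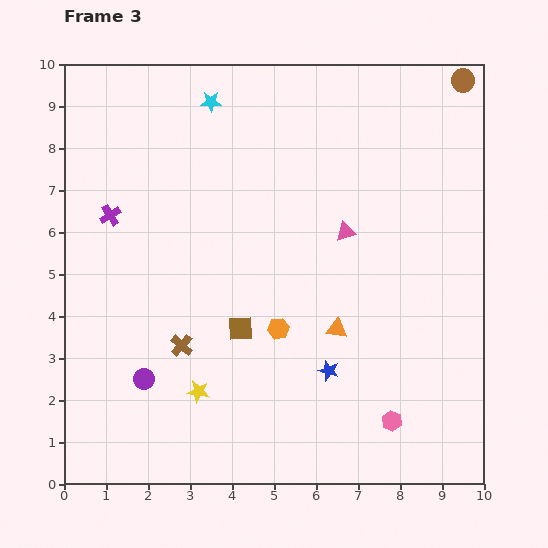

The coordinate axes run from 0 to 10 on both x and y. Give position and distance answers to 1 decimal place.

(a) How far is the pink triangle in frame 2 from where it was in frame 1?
0.9

The pink triangle moved from (6.3, 7.8) to (6.5, 6.9), a distance of √(0.2² + 0.9²) ≈ 0.9.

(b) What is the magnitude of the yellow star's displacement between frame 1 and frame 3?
4.3

The yellow star moved from (3.2, 6.5) to (3.2, 2.2), a distance of √(0.0² + 4.3²) ≈ 4.3.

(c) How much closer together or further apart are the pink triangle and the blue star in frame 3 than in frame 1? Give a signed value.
-4.6

Distance in frame 1: 7.9. Distance in frame 3: 3.3.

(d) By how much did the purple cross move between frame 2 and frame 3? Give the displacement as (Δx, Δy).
(0.6, 1.0)

The purple cross was at (0.5, 5.4) in frame 2 and (1.1, 6.4) in frame 3.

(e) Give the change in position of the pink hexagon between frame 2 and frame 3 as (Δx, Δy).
(-0.5, -0.4)

The pink hexagon was at (8.3, 1.9) in frame 2 and (7.8, 1.5) in frame 3.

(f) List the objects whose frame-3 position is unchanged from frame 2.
none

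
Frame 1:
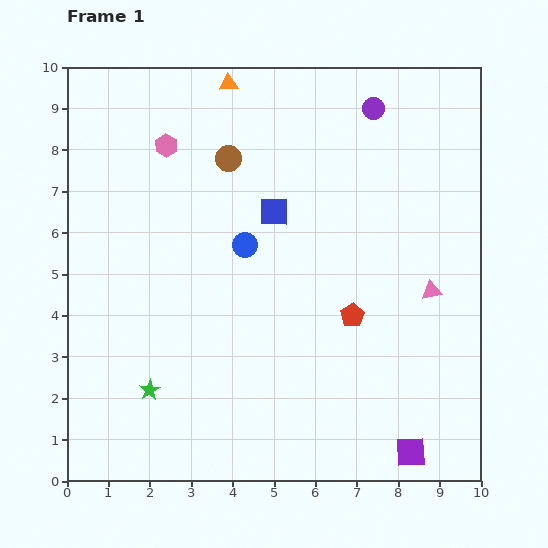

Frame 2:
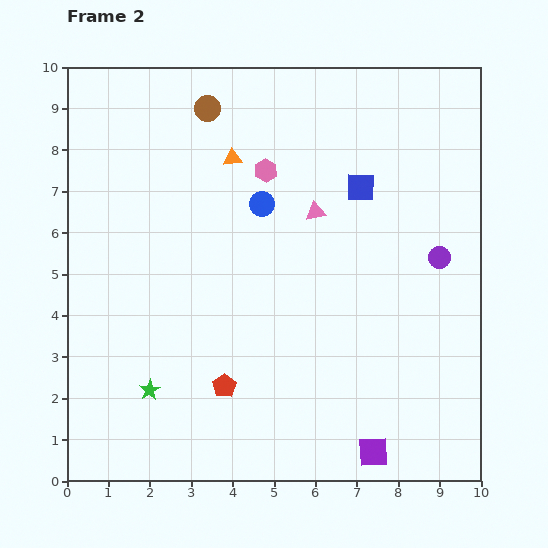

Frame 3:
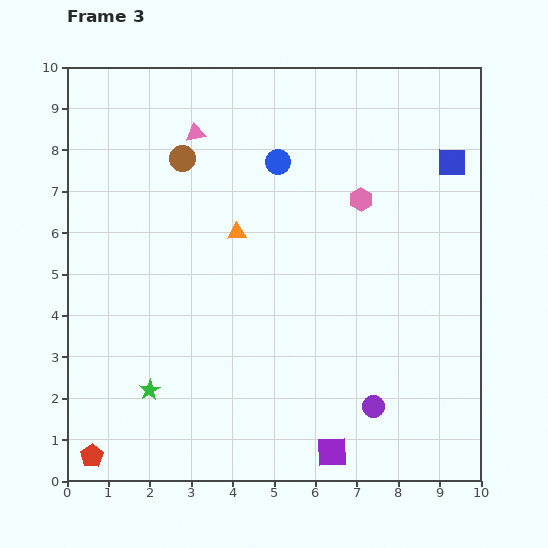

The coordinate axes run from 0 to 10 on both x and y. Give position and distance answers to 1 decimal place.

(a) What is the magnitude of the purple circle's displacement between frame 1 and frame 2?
3.9

The purple circle moved from (7.4, 9.0) to (9.0, 5.4), a distance of √(1.6² + 3.6²) ≈ 3.9.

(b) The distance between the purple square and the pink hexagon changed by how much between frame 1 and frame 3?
-3.4

Distance in frame 1: 9.5. Distance in frame 3: 6.1.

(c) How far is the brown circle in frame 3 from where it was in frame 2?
1.3

The brown circle moved from (3.4, 9.0) to (2.8, 7.8), a distance of √(0.6² + 1.2²) ≈ 1.3.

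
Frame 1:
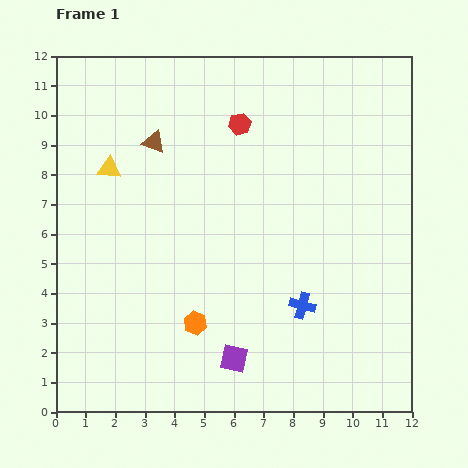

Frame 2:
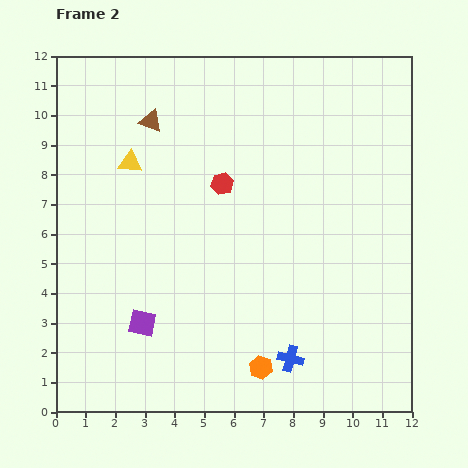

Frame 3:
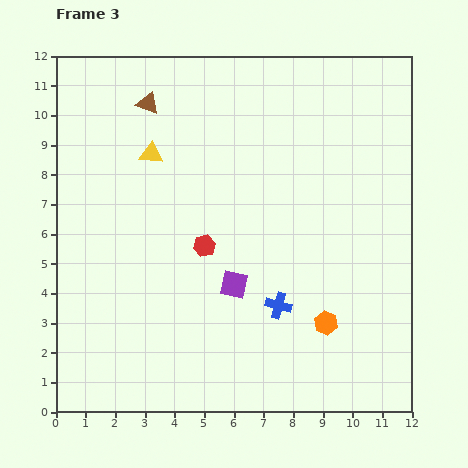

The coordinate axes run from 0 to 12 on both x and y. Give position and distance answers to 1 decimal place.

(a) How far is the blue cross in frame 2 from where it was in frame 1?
1.8

The blue cross moved from (8.3, 3.6) to (7.9, 1.8), a distance of √(0.4² + 1.8²) ≈ 1.8.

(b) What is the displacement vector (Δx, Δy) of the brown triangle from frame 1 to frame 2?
(-0.1, 0.7)

The brown triangle was at (3.3, 9.1) in frame 1 and (3.2, 9.8) in frame 2.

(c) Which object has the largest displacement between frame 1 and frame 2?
the purple square

(moved 3.3; next 2.7)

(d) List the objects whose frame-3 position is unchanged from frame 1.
none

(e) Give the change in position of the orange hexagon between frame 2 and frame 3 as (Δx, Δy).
(2.2, 1.5)

The orange hexagon was at (6.9, 1.5) in frame 2 and (9.1, 3.0) in frame 3.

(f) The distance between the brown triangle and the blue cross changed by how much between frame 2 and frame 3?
-1.2

Distance in frame 2: 9.3. Distance in frame 3: 8.1.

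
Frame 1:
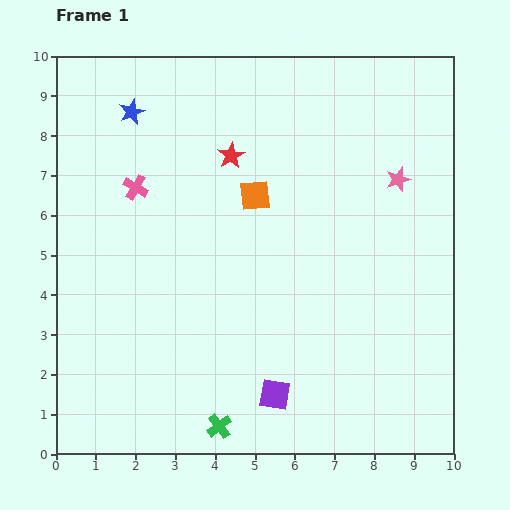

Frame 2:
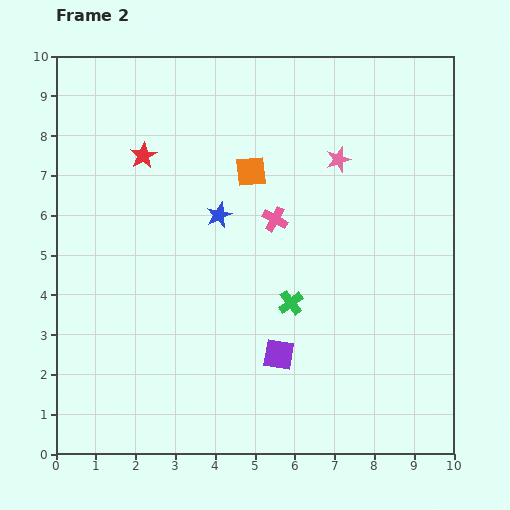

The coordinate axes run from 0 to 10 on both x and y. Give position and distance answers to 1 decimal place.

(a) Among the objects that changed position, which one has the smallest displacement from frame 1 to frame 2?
the orange square

(moved 0.6)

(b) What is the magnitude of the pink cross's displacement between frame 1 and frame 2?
3.6

The pink cross moved from (2.0, 6.7) to (5.5, 5.9), a distance of √(3.5² + 0.8²) ≈ 3.6.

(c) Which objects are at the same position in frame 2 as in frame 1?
none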